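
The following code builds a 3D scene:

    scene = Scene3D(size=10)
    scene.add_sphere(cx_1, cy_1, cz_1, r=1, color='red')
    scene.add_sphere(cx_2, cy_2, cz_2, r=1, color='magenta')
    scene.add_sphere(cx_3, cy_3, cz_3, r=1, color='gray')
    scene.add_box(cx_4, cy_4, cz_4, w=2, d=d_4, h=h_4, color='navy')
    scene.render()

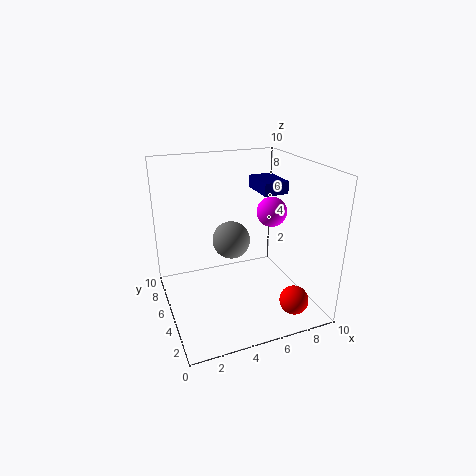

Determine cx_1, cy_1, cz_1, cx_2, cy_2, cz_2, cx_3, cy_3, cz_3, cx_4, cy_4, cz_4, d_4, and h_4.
cx_1 = 8; cy_1 = 2; cz_1 = 1; cx_2 = 7; cy_2 = 4; cz_2 = 7; cx_3 = 3; cy_3 = 1; cz_3 = 7; cx_4 = 8; cy_4 = 7; cz_4 = 7; d_4 = 3; h_4 = 1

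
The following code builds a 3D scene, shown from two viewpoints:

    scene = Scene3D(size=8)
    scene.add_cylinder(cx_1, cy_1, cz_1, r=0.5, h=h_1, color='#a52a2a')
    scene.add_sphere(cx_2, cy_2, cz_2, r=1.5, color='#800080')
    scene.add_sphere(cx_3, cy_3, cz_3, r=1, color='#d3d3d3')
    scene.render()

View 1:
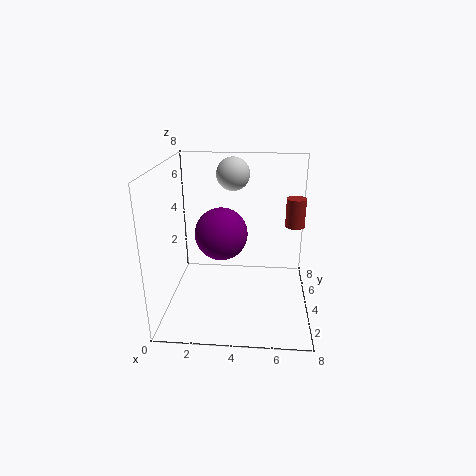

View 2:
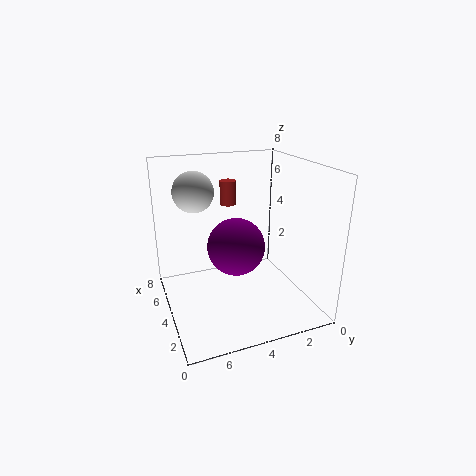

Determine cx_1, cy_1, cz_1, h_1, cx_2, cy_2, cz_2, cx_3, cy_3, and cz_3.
cx_1 = 7
cy_1 = 3.5
cz_1 = 5
h_1 = 1.5
cx_2 = 3
cy_2 = 4.5
cz_2 = 4
cx_3 = 3.5
cy_3 = 6.5
cz_3 = 7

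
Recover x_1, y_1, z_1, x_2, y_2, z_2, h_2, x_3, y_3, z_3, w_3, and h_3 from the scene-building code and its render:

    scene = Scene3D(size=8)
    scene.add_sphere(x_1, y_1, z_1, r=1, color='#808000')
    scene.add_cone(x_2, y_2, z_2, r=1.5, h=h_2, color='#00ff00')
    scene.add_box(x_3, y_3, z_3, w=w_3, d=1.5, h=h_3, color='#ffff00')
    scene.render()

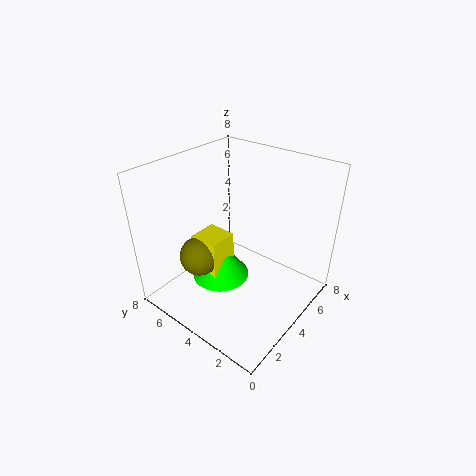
x_1 = 1.5, y_1 = 4.5, z_1 = 4, x_2 = 2.5, y_2 = 4, z_2 = 2.5, h_2 = 2, x_3 = 1.5, y_3 = 3.5, z_3 = 2.5, w_3 = 1.5, h_3 = 2.5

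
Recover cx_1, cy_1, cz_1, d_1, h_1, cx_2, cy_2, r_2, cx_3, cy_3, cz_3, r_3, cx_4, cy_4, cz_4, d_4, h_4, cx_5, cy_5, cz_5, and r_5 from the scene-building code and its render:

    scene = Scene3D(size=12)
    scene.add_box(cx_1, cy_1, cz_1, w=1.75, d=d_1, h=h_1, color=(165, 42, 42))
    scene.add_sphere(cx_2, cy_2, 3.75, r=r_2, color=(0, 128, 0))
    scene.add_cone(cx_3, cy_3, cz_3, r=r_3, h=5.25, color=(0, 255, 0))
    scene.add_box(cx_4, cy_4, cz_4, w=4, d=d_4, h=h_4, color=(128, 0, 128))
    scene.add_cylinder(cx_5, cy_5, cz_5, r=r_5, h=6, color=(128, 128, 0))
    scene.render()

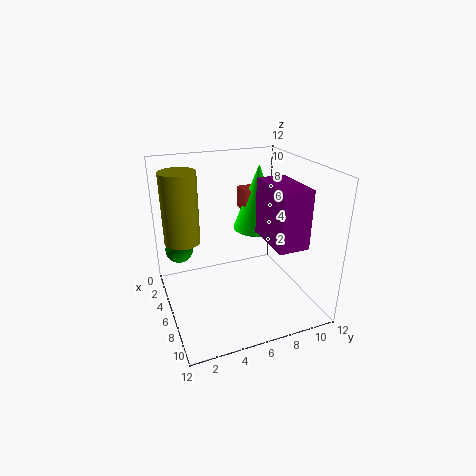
cx_1 = 4.5
cy_1 = 6.5
cz_1 = 8.25
d_1 = 1.75
h_1 = 1.75
cx_2 = 2
cy_2 = 1.75
r_2 = 1.25
cx_3 = 6
cy_3 = 7.75
cz_3 = 6.75
r_3 = 2
cx_4 = 7.75
cy_4 = 6.75
cz_4 = 7.25
d_4 = 2.25
h_4 = 4.25
cx_5 = 4
cy_5 = 1.75
cz_5 = 5.5
r_5 = 1.5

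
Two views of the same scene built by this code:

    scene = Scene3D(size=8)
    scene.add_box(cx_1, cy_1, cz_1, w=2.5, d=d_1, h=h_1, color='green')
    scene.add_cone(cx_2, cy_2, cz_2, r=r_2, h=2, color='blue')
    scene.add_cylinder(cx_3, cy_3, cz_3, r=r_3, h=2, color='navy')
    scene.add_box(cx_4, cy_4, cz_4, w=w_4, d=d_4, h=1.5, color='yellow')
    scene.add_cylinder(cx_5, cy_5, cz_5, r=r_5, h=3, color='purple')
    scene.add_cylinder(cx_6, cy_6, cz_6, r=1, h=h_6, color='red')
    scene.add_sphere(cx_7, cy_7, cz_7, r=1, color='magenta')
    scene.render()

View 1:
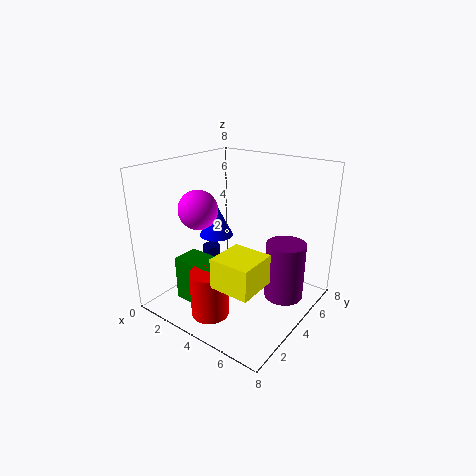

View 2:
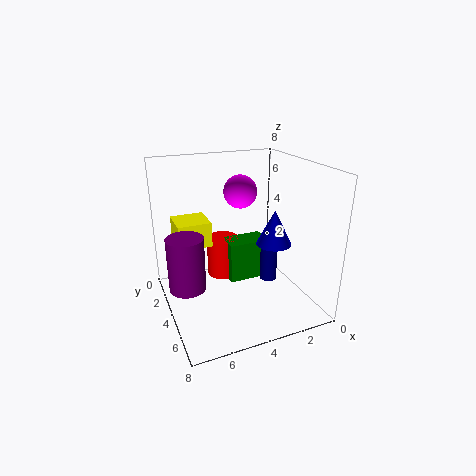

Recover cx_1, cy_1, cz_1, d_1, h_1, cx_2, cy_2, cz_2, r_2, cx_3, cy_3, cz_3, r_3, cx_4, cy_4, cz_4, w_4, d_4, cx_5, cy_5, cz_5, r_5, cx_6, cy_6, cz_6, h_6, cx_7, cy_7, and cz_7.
cx_1 = 1.5
cy_1 = 1.5
cz_1 = 0.5
d_1 = 1.5
h_1 = 2.5
cx_2 = 2
cy_2 = 4.5
cz_2 = 3.5
r_2 = 1
cx_3 = 2
cy_3 = 4
cz_3 = 1
r_3 = 0.5
cx_4 = 5
cy_4 = 0.5
cz_4 = 3
w_4 = 2
d_4 = 2
cx_5 = 7
cy_5 = 4
cz_5 = 1.5
r_5 = 1
cx_6 = 4
cy_6 = 1.5
cz_6 = 0.5
h_6 = 2.5
cx_7 = 3
cy_7 = 2
cz_7 = 6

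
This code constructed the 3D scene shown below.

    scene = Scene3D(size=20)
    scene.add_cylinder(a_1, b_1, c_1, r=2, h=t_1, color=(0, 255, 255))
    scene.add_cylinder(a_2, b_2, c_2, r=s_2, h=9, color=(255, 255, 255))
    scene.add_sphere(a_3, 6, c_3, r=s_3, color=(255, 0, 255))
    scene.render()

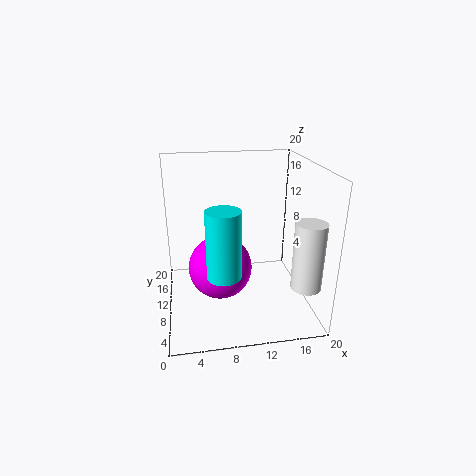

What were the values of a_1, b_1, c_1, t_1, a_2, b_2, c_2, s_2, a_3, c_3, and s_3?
a_1 = 7, b_1 = 2, c_1 = 9, t_1 = 8, a_2 = 18, b_2 = 4, c_2 = 5, s_2 = 2, a_3 = 7, c_3 = 8, s_3 = 4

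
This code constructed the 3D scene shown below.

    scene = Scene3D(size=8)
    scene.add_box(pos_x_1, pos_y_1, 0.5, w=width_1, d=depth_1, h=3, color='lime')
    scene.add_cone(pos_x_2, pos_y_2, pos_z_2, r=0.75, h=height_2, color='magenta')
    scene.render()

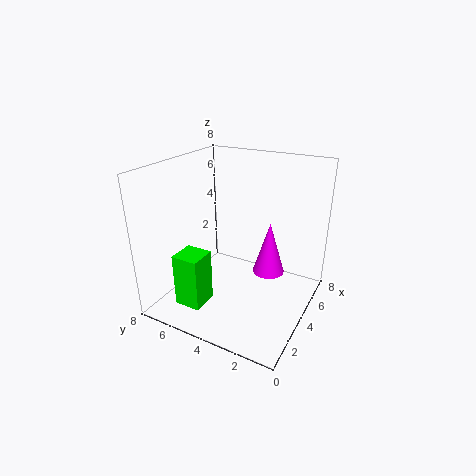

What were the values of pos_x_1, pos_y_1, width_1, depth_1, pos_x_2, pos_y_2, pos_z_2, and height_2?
pos_x_1 = 1.25, pos_y_1 = 5, width_1 = 1.5, depth_1 = 1.5, pos_x_2 = 2.5, pos_y_2 = 1.5, pos_z_2 = 3.5, height_2 = 2.5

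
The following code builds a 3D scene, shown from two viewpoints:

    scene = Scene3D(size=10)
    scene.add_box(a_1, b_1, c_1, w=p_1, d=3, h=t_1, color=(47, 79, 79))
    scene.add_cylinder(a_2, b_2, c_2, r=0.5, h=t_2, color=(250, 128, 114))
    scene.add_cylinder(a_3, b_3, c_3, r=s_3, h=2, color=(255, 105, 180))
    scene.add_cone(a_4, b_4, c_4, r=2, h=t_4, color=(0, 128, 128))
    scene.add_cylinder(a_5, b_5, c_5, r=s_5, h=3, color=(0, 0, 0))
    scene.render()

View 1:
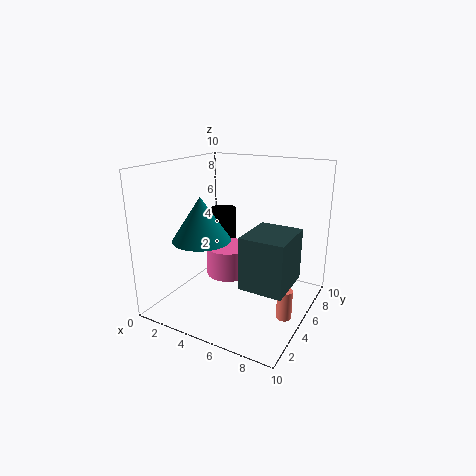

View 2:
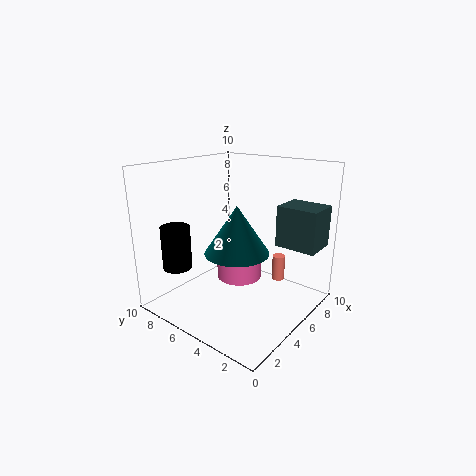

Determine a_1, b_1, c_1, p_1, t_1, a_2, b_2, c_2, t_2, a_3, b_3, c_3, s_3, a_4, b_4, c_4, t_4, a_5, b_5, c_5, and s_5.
a_1 = 7.5; b_1 = 0.5; c_1 = 4; p_1 = 2.5; t_1 = 3; a_2 = 9; b_2 = 4; c_2 = 0.5; t_2 = 2; a_3 = 4.5; b_3 = 4.5; c_3 = 2.5; s_3 = 1.5; a_4 = 3; b_4 = 3.5; c_4 = 5; t_4 = 3; a_5 = 2; b_5 = 8; c_5 = 3; s_5 = 1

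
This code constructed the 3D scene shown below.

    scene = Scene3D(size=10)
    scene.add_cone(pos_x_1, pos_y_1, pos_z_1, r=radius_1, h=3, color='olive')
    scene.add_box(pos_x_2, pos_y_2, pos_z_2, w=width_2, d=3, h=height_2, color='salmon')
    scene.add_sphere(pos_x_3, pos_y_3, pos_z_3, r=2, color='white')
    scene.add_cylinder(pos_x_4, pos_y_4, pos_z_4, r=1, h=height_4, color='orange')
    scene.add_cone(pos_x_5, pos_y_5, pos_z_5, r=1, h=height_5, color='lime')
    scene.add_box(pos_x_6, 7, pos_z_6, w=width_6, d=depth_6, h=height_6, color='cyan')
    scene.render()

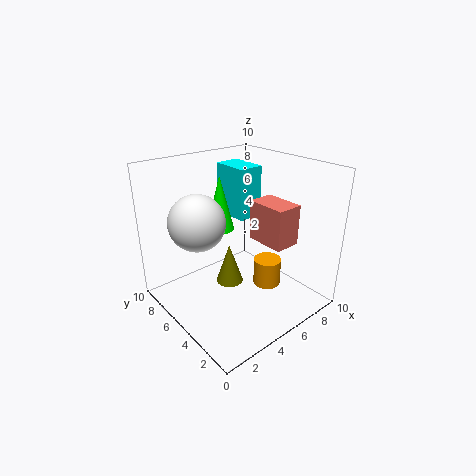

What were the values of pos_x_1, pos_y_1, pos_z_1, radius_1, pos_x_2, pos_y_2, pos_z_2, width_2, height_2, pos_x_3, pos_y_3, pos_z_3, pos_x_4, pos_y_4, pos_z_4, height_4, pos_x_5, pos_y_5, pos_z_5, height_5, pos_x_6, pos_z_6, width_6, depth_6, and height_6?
pos_x_1 = 5
pos_y_1 = 6
pos_z_1 = 1
radius_1 = 1
pos_x_2 = 7
pos_y_2 = 3
pos_z_2 = 4
width_2 = 2
height_2 = 3
pos_x_3 = 3
pos_y_3 = 7
pos_z_3 = 6
pos_x_4 = 7
pos_y_4 = 4
pos_z_4 = 1
height_4 = 2
pos_x_5 = 5
pos_y_5 = 7
pos_z_5 = 5
height_5 = 4
pos_x_6 = 7
pos_z_6 = 5
width_6 = 2
depth_6 = 3
height_6 = 4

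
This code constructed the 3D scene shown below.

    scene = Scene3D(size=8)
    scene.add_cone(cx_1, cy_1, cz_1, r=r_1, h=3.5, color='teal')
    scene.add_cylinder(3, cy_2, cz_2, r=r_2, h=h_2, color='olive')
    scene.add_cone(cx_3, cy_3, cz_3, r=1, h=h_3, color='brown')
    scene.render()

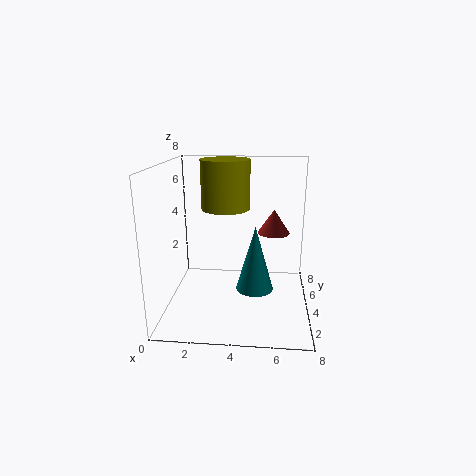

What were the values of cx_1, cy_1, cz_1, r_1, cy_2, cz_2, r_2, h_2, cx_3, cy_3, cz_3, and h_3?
cx_1 = 5
cy_1 = 3
cz_1 = 1.5
r_1 = 1
cy_2 = 6.5
cz_2 = 5
r_2 = 1.5
h_2 = 3
cx_3 = 6
cy_3 = 6.5
cz_3 = 3.5
h_3 = 1.5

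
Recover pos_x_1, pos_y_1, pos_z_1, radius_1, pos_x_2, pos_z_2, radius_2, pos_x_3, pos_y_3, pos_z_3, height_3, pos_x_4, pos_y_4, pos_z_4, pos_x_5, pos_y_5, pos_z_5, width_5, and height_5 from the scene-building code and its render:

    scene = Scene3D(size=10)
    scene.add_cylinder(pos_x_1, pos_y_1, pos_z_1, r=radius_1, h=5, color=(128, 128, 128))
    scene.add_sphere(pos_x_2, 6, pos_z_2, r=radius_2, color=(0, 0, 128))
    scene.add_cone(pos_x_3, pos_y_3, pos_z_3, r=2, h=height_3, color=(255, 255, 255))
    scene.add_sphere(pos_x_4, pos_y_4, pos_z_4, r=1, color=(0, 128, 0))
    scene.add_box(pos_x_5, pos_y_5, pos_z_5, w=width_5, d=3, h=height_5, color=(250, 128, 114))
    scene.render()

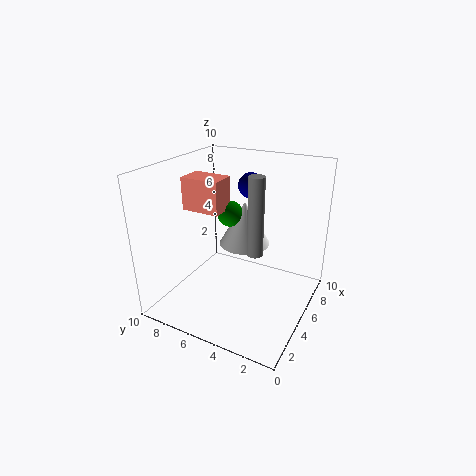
pos_x_1 = 3.5, pos_y_1 = 3, pos_z_1 = 5, radius_1 = 0.5, pos_x_2 = 9, pos_z_2 = 7.5, radius_2 = 1, pos_x_3 = 8, pos_y_3 = 6, pos_z_3 = 3, height_3 = 3.5, pos_x_4 = 7.5, pos_y_4 = 7, pos_z_4 = 5.5, pos_x_5 = 5.5, pos_y_5 = 7, pos_z_5 = 6, width_5 = 2, height_5 = 2.5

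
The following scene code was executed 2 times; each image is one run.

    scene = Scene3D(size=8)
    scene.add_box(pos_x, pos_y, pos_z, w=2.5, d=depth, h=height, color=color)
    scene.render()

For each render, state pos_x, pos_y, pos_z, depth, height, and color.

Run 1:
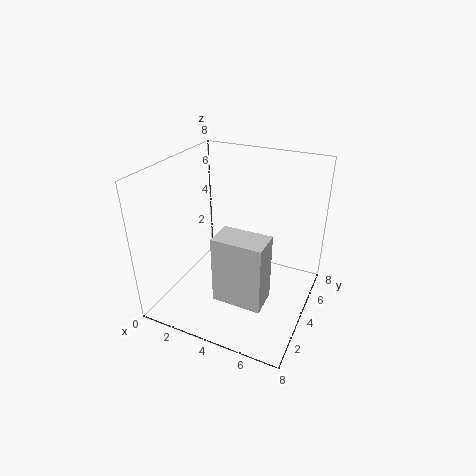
pos_x = 4; pos_y = 1; pos_z = 2; depth = 1.5; height = 3.5; color = 'lightgray'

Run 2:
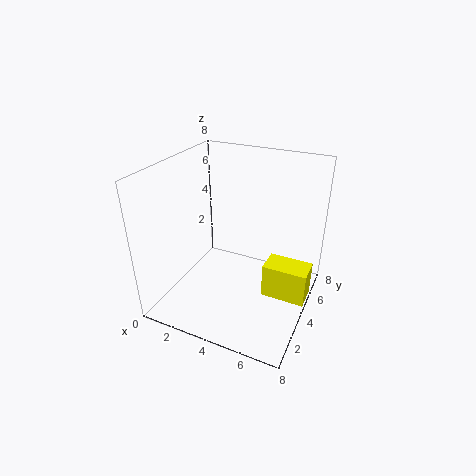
pos_x = 5.5; pos_y = 4; pos_z = 0.5; depth = 1.5; height = 2; color = 'yellow'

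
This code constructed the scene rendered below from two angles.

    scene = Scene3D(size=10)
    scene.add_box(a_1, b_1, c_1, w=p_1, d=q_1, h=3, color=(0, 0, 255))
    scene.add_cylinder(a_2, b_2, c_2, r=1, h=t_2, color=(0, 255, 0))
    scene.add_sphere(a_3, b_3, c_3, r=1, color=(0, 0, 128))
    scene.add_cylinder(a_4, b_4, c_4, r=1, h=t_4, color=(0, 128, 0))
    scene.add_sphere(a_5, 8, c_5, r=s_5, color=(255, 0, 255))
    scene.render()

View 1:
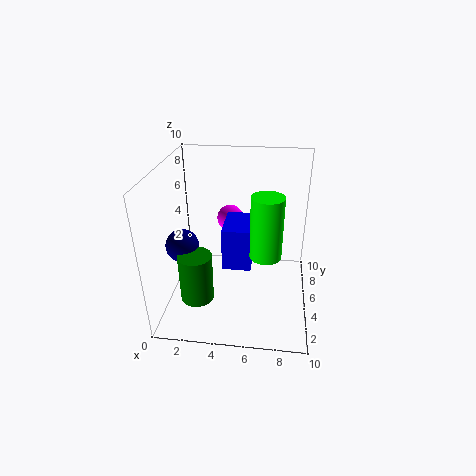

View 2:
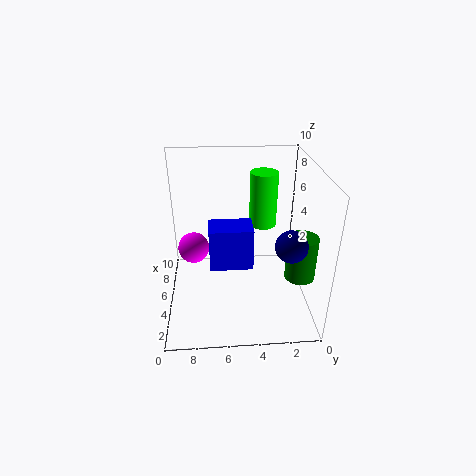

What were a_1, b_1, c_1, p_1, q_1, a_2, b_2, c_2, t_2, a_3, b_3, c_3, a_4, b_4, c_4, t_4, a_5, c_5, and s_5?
a_1 = 4; b_1 = 4; c_1 = 3; p_1 = 2; q_1 = 3; a_2 = 7; b_2 = 3; c_2 = 5; t_2 = 4; a_3 = 2; b_3 = 2; c_3 = 6; a_4 = 3; b_4 = 1; c_4 = 3; t_4 = 3; a_5 = 4; c_5 = 5; s_5 = 1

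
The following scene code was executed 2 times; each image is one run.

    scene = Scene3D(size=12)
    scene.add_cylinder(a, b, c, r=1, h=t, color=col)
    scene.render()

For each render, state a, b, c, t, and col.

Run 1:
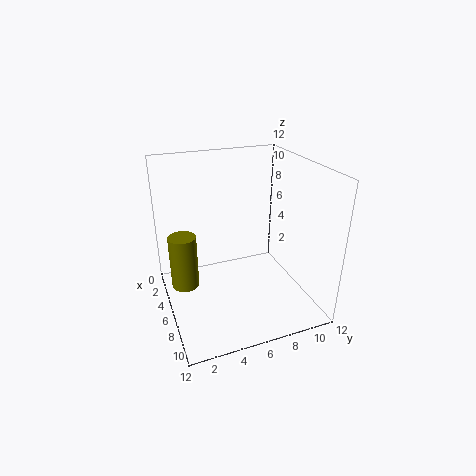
a = 8
b = 1
c = 4
t = 4
col = 'olive'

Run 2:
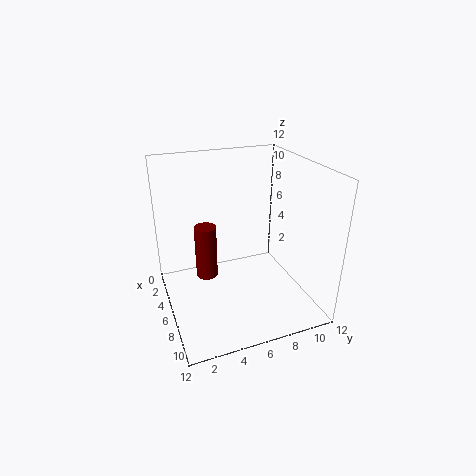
a = 3
b = 4
c = 1
t = 5
col = 'maroon'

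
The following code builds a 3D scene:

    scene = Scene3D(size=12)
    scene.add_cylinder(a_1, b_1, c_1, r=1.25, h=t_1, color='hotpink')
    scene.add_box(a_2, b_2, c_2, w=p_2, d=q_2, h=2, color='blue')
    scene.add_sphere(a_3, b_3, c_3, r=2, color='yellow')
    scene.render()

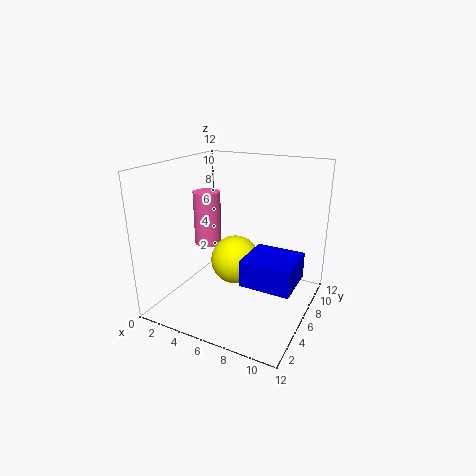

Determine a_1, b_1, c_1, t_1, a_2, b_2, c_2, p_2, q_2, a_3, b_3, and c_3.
a_1 = 1.75; b_1 = 8; c_1 = 4; t_1 = 5; a_2 = 8; b_2 = 2.25; c_2 = 4; p_2 = 3.75; q_2 = 3.5; a_3 = 6; b_3 = 5.5; c_3 = 4.25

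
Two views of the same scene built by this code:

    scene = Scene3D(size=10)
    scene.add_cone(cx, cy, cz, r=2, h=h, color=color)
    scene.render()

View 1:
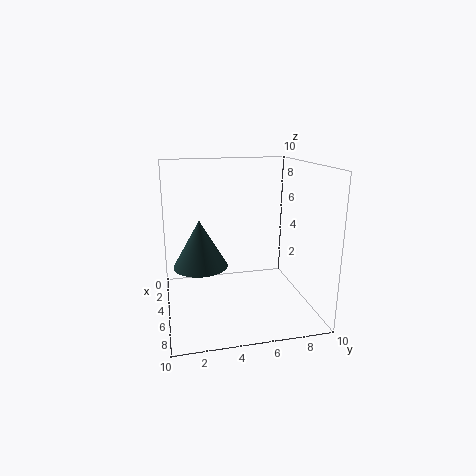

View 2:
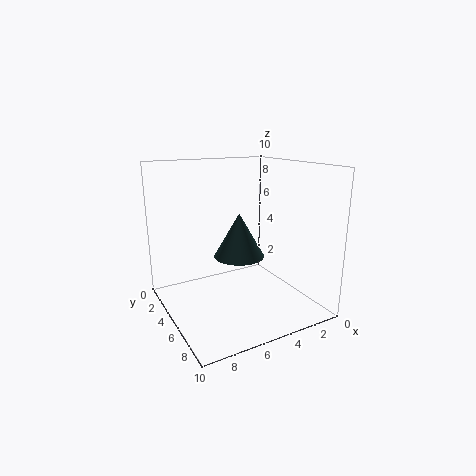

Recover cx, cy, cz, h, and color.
cx = 3.5
cy = 2.5
cz = 2.5
h = 3.5
color = 'darkslategray'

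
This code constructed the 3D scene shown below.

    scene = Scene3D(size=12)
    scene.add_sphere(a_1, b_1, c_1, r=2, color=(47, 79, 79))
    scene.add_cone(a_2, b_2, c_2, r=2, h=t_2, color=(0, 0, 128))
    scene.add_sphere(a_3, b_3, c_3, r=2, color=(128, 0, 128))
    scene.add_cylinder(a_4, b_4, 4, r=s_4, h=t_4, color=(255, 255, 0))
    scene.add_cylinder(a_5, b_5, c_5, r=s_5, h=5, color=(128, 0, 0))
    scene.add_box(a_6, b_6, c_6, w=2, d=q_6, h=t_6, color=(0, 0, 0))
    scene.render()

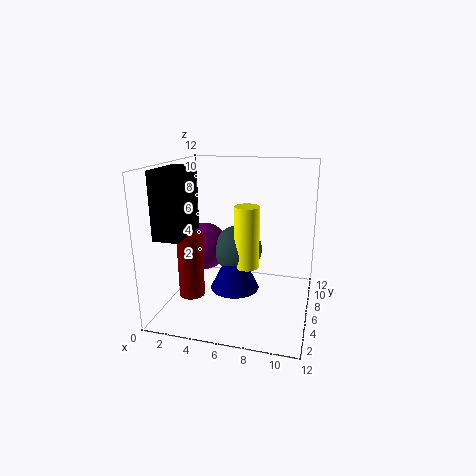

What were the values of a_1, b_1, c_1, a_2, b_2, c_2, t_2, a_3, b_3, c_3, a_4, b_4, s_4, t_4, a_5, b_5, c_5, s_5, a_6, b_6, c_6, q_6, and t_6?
a_1 = 6
b_1 = 6
c_1 = 5
a_2 = 6
b_2 = 5
c_2 = 2
t_2 = 4
a_3 = 3
b_3 = 6
c_3 = 5
a_4 = 7
b_4 = 5
s_4 = 1
t_4 = 5
a_5 = 3
b_5 = 3
c_5 = 2
s_5 = 1
a_6 = 1
b_6 = 1
c_6 = 7
q_6 = 4
t_6 = 5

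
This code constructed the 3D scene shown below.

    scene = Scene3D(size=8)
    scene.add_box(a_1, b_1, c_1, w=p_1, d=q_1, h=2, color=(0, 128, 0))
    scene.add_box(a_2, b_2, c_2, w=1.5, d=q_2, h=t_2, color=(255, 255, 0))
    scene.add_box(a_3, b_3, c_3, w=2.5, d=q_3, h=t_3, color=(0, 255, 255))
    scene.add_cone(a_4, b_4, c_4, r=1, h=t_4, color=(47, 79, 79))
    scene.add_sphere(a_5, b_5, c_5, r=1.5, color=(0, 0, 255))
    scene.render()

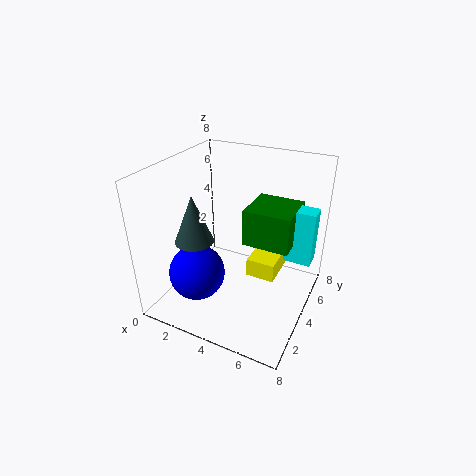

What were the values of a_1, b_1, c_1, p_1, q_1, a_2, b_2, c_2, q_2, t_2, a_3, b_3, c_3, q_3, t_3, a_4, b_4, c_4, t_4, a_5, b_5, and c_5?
a_1 = 4.5
b_1 = 3.5
c_1 = 4
p_1 = 2.5
q_1 = 2.5
a_2 = 5
b_2 = 3
c_2 = 2.5
q_2 = 2
t_2 = 1
a_3 = 5.5
b_3 = 4.5
c_3 = 3
q_3 = 1
t_3 = 3
a_4 = 2.5
b_4 = 2
c_4 = 4.5
t_4 = 2.5
a_5 = 2.5
b_5 = 2
c_5 = 2.5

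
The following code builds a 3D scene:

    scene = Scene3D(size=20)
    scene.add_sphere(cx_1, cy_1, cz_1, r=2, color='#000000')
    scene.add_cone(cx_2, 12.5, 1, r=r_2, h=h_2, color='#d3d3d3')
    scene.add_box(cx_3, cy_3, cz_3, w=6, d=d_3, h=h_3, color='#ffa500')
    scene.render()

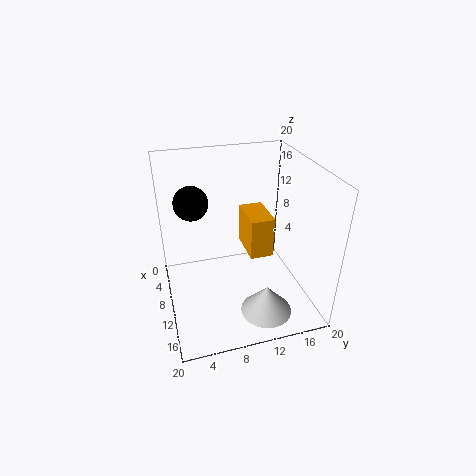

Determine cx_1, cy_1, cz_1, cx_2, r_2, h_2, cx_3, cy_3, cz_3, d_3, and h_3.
cx_1 = 13, cy_1 = 3.5, cz_1 = 17.5, cx_2 = 15.5, r_2 = 3.5, h_2 = 4, cx_3 = 4, cy_3 = 12, cz_3 = 6, d_3 = 3.5, h_3 = 6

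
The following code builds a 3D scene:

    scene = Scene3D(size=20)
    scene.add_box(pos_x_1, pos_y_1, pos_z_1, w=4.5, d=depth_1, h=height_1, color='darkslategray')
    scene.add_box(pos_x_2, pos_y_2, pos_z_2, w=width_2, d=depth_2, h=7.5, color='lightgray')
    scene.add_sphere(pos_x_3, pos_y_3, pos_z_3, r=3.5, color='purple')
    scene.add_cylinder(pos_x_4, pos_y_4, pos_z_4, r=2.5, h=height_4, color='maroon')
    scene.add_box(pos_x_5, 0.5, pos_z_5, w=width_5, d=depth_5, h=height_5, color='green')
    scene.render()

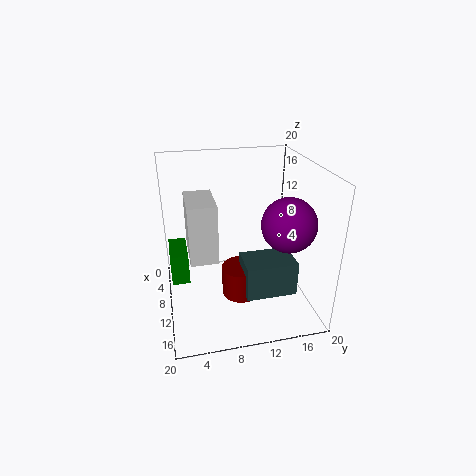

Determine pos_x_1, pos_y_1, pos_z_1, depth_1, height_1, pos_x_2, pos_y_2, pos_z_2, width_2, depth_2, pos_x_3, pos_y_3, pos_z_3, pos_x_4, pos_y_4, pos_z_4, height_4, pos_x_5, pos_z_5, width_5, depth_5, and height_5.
pos_x_1 = 13, pos_y_1 = 9.5, pos_z_1 = 5, depth_1 = 6.5, height_1 = 4.5, pos_x_2 = 9, pos_y_2 = 3, pos_z_2 = 9.5, width_2 = 6, depth_2 = 3.5, pos_x_3 = 14.5, pos_y_3 = 15.5, pos_z_3 = 13.5, pos_x_4 = 14, pos_y_4 = 9.5, pos_z_4 = 4, height_4 = 4, pos_x_5 = 4.5, pos_z_5 = 3.5, width_5 = 5.5, depth_5 = 2.5, height_5 = 4.5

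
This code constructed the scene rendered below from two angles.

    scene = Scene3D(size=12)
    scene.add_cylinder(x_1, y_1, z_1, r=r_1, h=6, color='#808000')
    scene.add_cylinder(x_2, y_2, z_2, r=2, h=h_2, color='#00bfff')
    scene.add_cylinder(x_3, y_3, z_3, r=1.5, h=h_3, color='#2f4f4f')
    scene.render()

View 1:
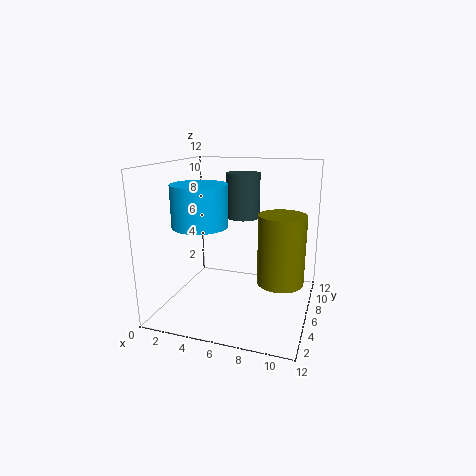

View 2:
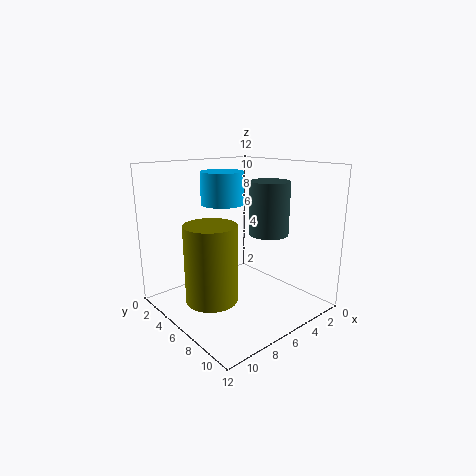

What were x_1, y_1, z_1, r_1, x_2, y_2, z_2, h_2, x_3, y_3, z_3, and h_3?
x_1 = 9.5; y_1 = 7; z_1 = 2; r_1 = 2; x_2 = 4.5; y_2 = 2; z_2 = 8; h_2 = 3; x_3 = 5.5; y_3 = 9; z_3 = 7; h_3 = 4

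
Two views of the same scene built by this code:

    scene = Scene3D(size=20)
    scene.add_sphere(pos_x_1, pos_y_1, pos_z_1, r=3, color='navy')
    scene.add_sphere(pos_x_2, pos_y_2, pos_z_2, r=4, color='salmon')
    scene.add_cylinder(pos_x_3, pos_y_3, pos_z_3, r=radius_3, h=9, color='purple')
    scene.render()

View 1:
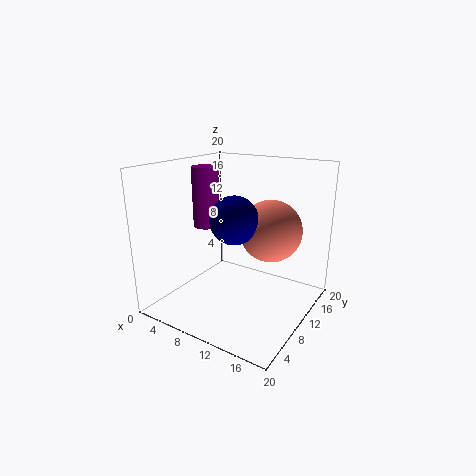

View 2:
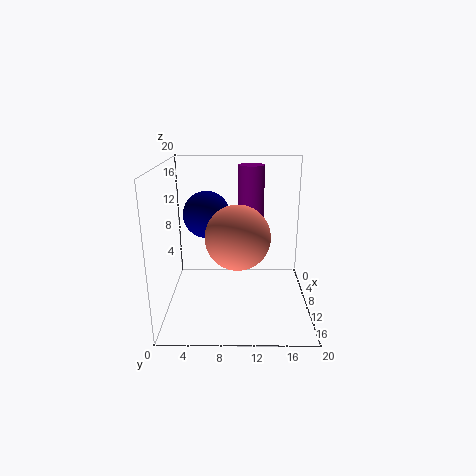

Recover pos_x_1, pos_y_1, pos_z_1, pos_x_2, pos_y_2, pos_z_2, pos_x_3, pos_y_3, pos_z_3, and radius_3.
pos_x_1 = 12
pos_y_1 = 6
pos_z_1 = 14
pos_x_2 = 15
pos_y_2 = 10
pos_z_2 = 12
pos_x_3 = 3
pos_y_3 = 12
pos_z_3 = 10
radius_3 = 2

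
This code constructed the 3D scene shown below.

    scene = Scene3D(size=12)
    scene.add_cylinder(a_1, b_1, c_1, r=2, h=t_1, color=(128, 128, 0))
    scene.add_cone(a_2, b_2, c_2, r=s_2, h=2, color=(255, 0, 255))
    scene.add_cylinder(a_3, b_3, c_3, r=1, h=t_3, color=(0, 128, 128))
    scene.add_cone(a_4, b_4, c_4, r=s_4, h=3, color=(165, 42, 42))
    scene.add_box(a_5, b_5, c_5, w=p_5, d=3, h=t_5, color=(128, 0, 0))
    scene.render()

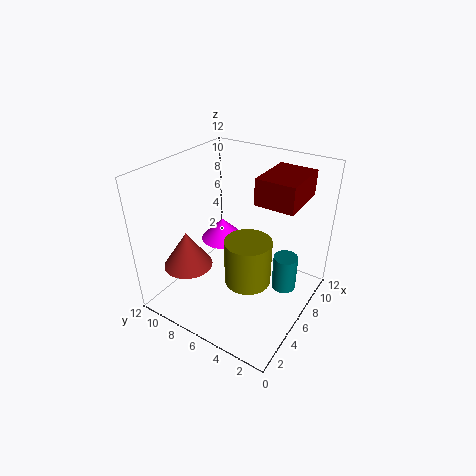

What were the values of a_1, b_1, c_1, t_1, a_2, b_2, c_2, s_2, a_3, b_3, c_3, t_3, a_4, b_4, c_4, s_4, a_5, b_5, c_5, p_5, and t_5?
a_1 = 6
b_1 = 5
c_1 = 2
t_1 = 4
a_2 = 8
b_2 = 9
c_2 = 4
s_2 = 2
a_3 = 7
b_3 = 2
c_3 = 2
t_3 = 3
a_4 = 3
b_4 = 9
c_4 = 4
s_4 = 2
a_5 = 5
b_5 = 1
c_5 = 10
p_5 = 4
t_5 = 2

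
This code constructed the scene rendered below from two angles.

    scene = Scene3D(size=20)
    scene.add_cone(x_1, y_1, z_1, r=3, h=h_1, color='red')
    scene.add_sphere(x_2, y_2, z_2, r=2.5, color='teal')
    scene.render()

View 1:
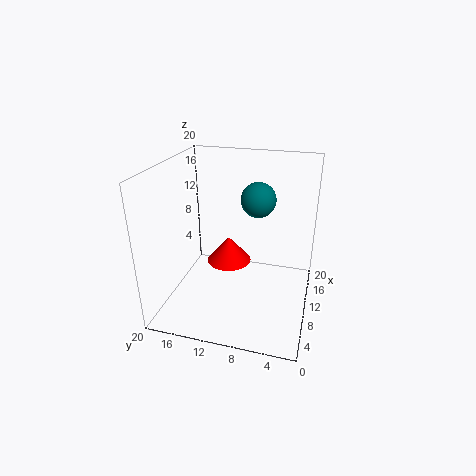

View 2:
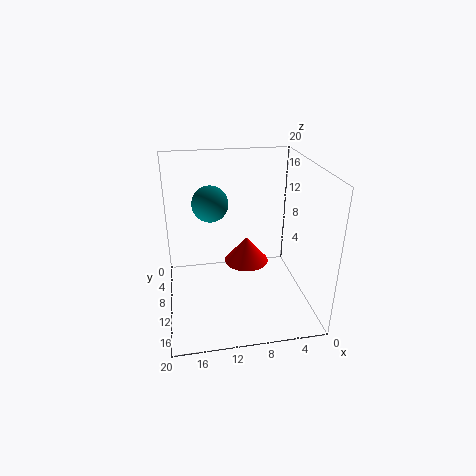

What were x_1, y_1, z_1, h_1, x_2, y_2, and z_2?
x_1 = 9; y_1 = 11; z_1 = 7; h_1 = 3.5; x_2 = 13.5; y_2 = 8; z_2 = 14.5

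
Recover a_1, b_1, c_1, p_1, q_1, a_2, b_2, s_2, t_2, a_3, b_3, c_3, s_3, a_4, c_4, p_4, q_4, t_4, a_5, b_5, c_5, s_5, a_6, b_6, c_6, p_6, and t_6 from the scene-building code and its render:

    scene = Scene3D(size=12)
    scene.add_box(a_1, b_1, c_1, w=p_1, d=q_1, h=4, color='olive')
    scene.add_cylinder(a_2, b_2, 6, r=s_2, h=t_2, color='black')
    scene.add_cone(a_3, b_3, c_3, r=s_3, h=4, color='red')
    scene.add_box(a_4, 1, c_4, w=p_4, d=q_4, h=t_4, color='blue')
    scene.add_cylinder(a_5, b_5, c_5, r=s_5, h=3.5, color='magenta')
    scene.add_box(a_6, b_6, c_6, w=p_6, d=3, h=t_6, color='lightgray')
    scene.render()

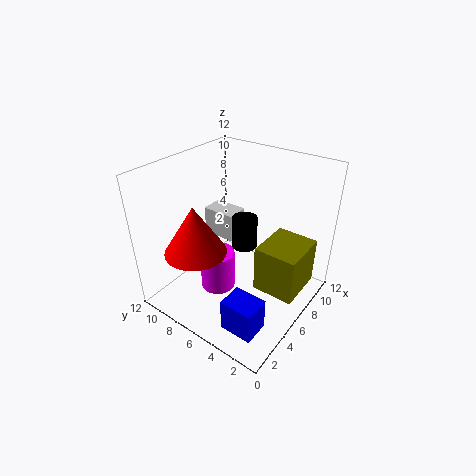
a_1 = 5.5
b_1 = 0.5
c_1 = 2
p_1 = 4
q_1 = 3.5
a_2 = 5.5
b_2 = 5
s_2 = 1
t_2 = 2.5
a_3 = 3
b_3 = 8
c_3 = 5.5
s_3 = 2.5
a_4 = 0.5
c_4 = 2
p_4 = 2
q_4 = 2.5
t_4 = 2.5
a_5 = 5
b_5 = 7.5
c_5 = 1
s_5 = 1.5
a_6 = 7
b_6 = 7.5
c_6 = 4.5
p_6 = 2
t_6 = 2.5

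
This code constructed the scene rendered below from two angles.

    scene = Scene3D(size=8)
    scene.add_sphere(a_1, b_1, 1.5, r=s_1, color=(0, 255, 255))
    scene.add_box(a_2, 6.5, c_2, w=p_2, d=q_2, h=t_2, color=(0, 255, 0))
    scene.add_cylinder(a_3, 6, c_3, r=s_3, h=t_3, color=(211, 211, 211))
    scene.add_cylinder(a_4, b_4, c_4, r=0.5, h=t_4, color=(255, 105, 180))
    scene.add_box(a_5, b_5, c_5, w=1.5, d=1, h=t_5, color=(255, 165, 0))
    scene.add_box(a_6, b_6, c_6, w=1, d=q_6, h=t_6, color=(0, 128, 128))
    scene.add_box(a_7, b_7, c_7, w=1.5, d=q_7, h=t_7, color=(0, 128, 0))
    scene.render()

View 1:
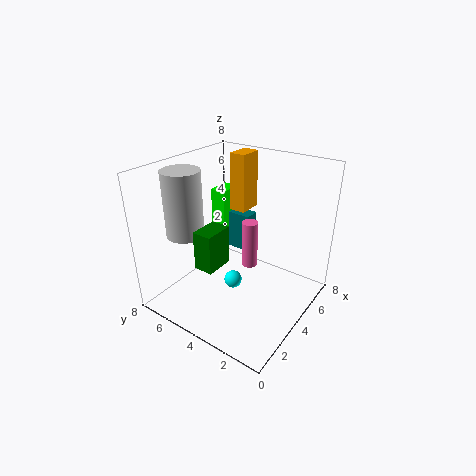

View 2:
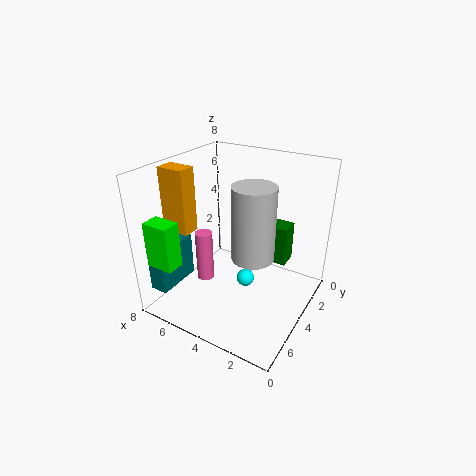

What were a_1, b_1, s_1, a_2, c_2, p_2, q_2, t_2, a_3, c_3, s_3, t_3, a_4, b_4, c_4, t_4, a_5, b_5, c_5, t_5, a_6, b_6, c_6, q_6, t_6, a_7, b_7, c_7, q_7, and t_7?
a_1 = 3.5
b_1 = 4
s_1 = 0.5
a_2 = 6
c_2 = 3
p_2 = 1.5
q_2 = 1
t_2 = 2.5
a_3 = 2
c_3 = 4.5
s_3 = 1
t_3 = 3.5
a_4 = 6
b_4 = 4.5
c_4 = 1
t_4 = 3
a_5 = 6
b_5 = 5
c_5 = 4.5
t_5 = 3.5
a_6 = 6.5
b_6 = 5
c_6 = 1.5
q_6 = 2.5
t_6 = 2.5
a_7 = 1
b_7 = 3.5
c_7 = 3.5
q_7 = 1
t_7 = 2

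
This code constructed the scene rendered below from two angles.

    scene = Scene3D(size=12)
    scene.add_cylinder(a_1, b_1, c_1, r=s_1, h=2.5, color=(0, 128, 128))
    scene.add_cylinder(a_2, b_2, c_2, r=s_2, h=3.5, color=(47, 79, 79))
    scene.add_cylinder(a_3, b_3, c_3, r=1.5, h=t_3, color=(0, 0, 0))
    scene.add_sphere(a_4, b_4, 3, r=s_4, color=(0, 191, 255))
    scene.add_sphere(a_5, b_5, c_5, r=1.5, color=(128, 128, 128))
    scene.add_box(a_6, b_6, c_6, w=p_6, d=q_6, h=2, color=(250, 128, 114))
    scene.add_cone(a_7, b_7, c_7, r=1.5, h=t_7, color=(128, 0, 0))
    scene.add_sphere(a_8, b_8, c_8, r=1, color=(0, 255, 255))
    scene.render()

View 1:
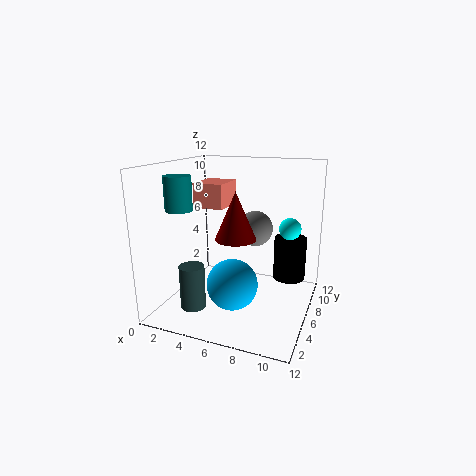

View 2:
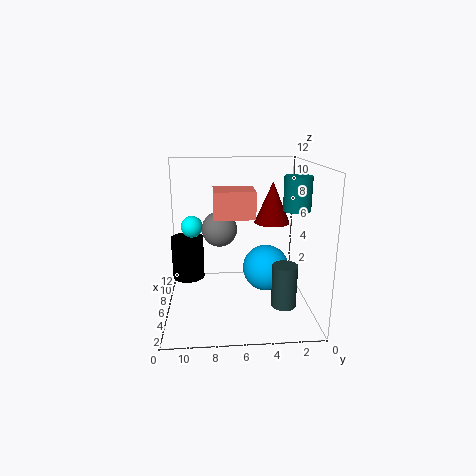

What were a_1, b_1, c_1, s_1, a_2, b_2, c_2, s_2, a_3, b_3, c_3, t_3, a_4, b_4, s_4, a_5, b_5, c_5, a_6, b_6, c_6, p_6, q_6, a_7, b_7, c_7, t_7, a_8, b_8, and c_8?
a_1 = 3; b_1 = 2; c_1 = 9; s_1 = 1; a_2 = 3.5; b_2 = 2.5; c_2 = 1; s_2 = 1; a_3 = 9.5; b_3 = 10.5; c_3 = 1; t_3 = 4; a_4 = 6.5; b_4 = 3.5; s_4 = 2; a_5 = 7; b_5 = 7.5; c_5 = 6.5; a_6 = 2.5; b_6 = 5; c_6 = 8.5; p_6 = 2.5; q_6 = 3; a_7 = 7; b_7 = 3; c_7 = 7; t_7 = 3.5; a_8 = 9.5; b_8 = 10; c_8 = 6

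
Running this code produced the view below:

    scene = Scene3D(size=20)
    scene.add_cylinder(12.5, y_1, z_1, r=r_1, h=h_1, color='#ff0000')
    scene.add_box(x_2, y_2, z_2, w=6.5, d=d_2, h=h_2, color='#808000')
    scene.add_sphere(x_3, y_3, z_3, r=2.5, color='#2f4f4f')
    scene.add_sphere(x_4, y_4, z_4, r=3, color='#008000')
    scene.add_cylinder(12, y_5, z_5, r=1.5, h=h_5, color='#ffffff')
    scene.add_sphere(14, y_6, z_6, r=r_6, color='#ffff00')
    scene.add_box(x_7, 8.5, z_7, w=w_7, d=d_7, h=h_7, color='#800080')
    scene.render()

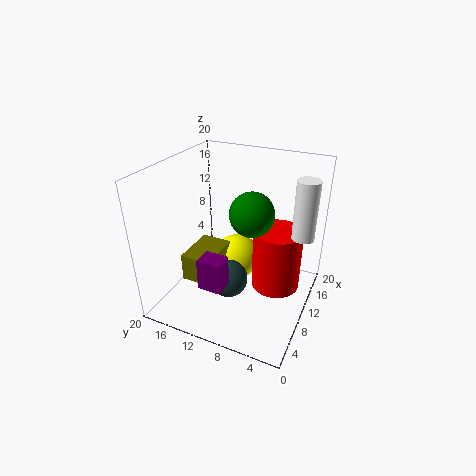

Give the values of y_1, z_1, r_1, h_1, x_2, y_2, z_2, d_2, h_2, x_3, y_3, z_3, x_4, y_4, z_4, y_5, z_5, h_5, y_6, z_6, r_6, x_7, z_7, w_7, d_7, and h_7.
y_1 = 5; z_1 = 2; r_1 = 3.5; h_1 = 9; x_2 = 6; y_2 = 12.5; z_2 = 3.5; d_2 = 4.5; h_2 = 4; x_3 = 6; y_3 = 9.5; z_3 = 6; x_4 = 10; y_4 = 8; z_4 = 14; y_5 = 1.5; z_5 = 11; h_5 = 8; y_6 = 12; z_6 = 4; r_6 = 3.5; x_7 = 1.5; z_7 = 7; w_7 = 2.5; d_7 = 3; h_7 = 4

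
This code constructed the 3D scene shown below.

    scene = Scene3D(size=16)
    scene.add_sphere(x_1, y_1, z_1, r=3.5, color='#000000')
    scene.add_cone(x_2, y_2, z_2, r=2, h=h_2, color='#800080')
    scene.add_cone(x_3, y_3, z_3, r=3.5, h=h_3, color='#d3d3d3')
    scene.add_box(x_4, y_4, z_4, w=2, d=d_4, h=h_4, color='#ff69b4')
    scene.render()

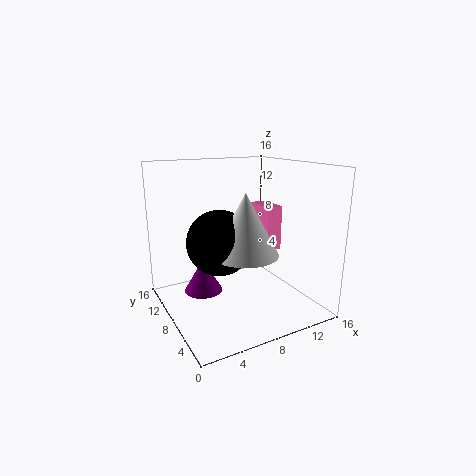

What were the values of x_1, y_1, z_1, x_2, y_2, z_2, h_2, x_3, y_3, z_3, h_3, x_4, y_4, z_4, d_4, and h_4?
x_1 = 5.5
y_1 = 7.5
z_1 = 8
x_2 = 3.5
y_2 = 7.5
z_2 = 3
h_2 = 3.5
x_3 = 7.5
y_3 = 5.5
z_3 = 7
h_3 = 6.5
x_4 = 13
y_4 = 9.5
z_4 = 5
d_4 = 4
h_4 = 5.5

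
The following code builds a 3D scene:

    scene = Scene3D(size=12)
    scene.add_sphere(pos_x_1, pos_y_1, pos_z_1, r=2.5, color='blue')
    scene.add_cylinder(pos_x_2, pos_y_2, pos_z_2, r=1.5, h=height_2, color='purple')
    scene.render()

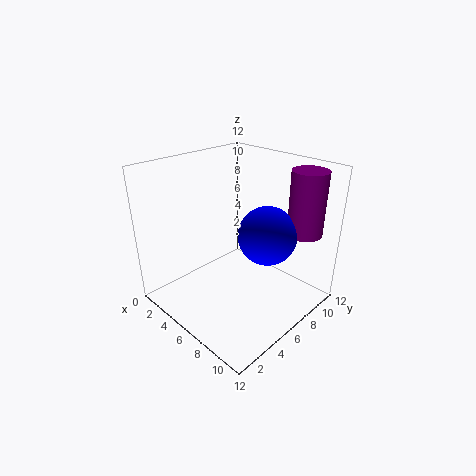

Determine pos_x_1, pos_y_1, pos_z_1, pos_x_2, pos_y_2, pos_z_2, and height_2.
pos_x_1 = 7.5, pos_y_1 = 8, pos_z_1 = 6, pos_x_2 = 9.5, pos_y_2 = 10.5, pos_z_2 = 6, height_2 = 5.5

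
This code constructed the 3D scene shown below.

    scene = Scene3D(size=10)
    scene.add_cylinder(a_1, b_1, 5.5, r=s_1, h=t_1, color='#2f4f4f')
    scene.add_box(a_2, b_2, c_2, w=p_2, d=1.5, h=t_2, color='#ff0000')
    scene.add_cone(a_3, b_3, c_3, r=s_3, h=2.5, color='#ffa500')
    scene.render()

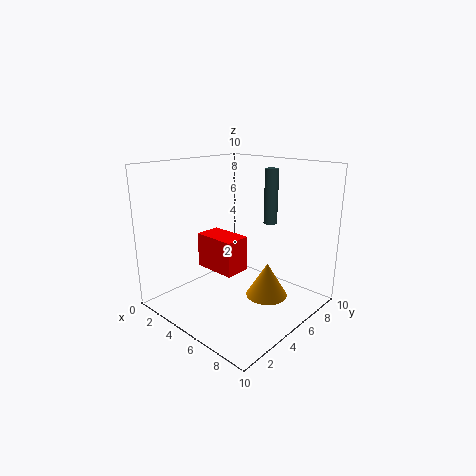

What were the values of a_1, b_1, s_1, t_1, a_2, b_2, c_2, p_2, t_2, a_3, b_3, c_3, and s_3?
a_1 = 5.5
b_1 = 8
s_1 = 0.5
t_1 = 4
a_2 = 5.5
b_2 = 1
c_2 = 4.5
p_2 = 2.5
t_2 = 2
a_3 = 6.5
b_3 = 6.5
c_3 = 0.5
s_3 = 1.5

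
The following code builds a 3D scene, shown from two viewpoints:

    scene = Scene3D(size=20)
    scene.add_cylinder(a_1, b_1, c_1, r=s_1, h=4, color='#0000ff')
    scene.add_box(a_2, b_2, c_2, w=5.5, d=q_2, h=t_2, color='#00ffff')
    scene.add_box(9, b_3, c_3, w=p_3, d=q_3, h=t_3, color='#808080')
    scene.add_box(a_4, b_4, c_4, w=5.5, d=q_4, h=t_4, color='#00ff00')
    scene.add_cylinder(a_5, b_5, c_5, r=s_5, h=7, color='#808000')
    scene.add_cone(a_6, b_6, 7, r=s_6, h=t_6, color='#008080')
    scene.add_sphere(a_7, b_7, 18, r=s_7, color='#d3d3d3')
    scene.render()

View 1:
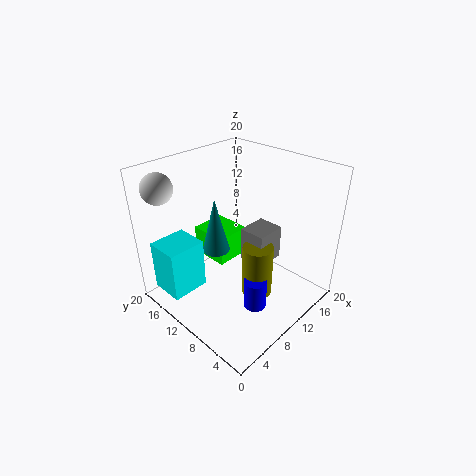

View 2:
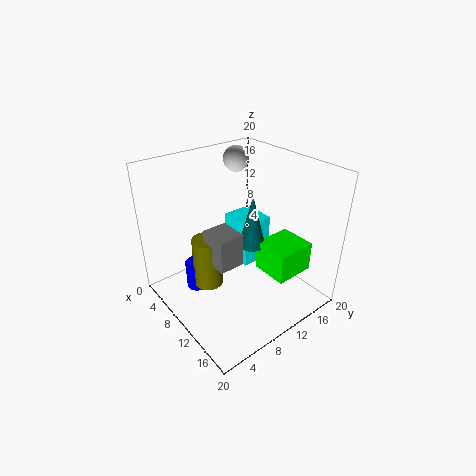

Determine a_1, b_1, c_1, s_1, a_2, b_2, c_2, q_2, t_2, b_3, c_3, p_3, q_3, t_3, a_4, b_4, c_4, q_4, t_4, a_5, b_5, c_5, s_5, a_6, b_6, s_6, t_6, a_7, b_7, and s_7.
a_1 = 7.5, b_1 = 4.5, c_1 = 3, s_1 = 1.5, a_2 = 1.5, b_2 = 14, c_2 = 1.5, q_2 = 5, t_2 = 7.5, b_3 = 5, c_3 = 8, p_3 = 4, q_3 = 3.5, t_3 = 4.5, a_4 = 10, b_4 = 13.5, c_4 = 3.5, q_4 = 6, t_4 = 4.5, a_5 = 9, b_5 = 5.5, c_5 = 4, s_5 = 2, a_6 = 9, b_6 = 13.5, s_6 = 2, t_6 = 8, a_7 = 2, b_7 = 16, s_7 = 2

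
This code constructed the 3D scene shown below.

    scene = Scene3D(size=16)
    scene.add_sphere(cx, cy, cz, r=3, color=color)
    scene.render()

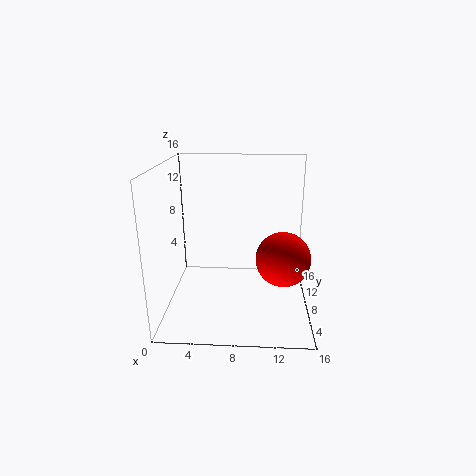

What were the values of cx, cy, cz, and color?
cx = 13; cy = 7; cz = 6; color = 'red'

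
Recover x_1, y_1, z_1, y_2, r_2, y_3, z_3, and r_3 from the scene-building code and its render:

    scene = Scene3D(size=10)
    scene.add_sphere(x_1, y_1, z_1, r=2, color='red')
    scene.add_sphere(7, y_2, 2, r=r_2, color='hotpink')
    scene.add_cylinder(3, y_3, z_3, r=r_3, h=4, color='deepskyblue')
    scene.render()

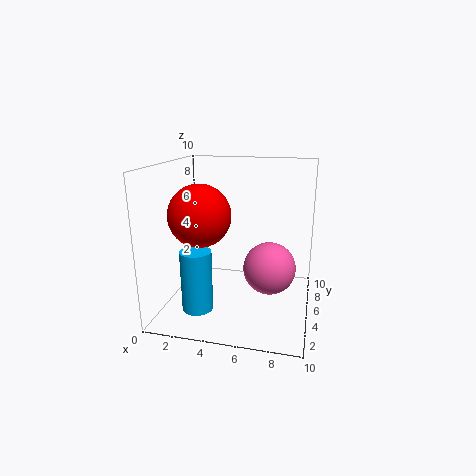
x_1 = 3
y_1 = 3
z_1 = 7
y_2 = 7
r_2 = 2
y_3 = 2
z_3 = 1
r_3 = 1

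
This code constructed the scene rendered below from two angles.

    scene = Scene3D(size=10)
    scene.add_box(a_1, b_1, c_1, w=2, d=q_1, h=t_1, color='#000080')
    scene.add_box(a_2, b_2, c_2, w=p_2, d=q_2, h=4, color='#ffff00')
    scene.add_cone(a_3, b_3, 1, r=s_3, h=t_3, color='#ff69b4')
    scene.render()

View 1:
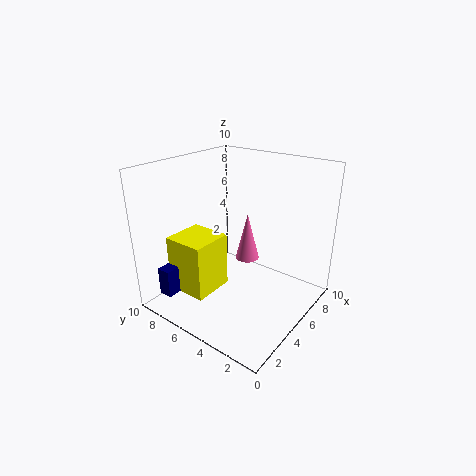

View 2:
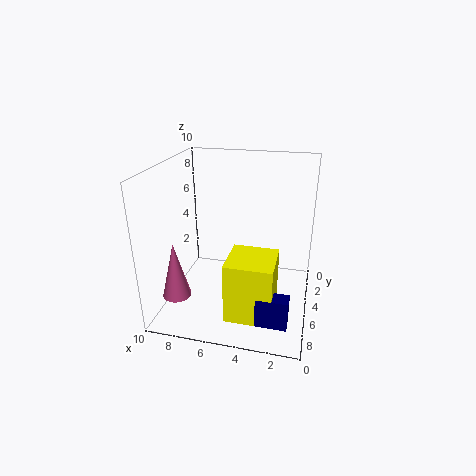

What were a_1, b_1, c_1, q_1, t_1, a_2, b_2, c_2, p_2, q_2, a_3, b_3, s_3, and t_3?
a_1 = 1, b_1 = 8, c_1 = 1, q_1 = 1, t_1 = 2, a_2 = 2, b_2 = 6, c_2 = 1, p_2 = 3, q_2 = 3, a_3 = 9, b_3 = 7, s_3 = 1, t_3 = 4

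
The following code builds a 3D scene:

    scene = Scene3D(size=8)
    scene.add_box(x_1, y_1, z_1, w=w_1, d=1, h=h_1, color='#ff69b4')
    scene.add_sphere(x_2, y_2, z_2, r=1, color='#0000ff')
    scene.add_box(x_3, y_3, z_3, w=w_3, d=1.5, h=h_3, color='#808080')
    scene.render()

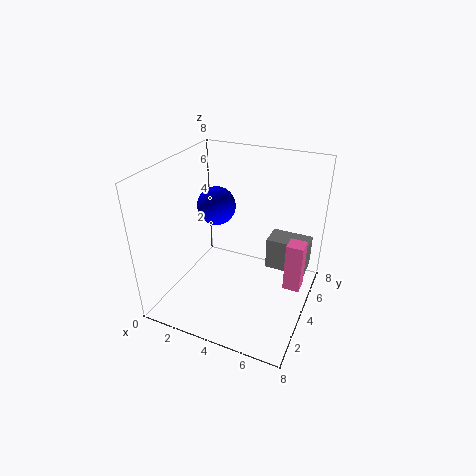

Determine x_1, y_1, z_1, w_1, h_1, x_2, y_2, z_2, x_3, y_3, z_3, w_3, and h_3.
x_1 = 6.5, y_1 = 5, z_1 = 0.5, w_1 = 1, h_1 = 3, x_2 = 3, y_2 = 3.5, z_2 = 6, x_3 = 5, y_3 = 6, z_3 = 1, w_3 = 2.5, h_3 = 2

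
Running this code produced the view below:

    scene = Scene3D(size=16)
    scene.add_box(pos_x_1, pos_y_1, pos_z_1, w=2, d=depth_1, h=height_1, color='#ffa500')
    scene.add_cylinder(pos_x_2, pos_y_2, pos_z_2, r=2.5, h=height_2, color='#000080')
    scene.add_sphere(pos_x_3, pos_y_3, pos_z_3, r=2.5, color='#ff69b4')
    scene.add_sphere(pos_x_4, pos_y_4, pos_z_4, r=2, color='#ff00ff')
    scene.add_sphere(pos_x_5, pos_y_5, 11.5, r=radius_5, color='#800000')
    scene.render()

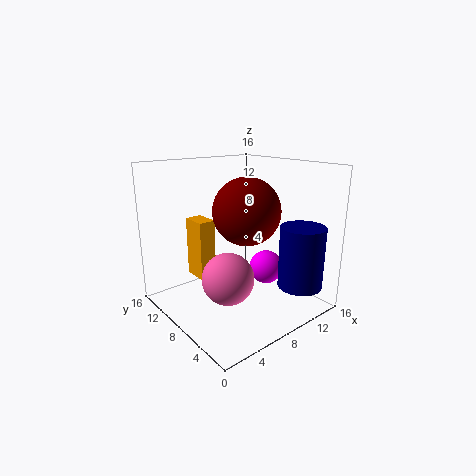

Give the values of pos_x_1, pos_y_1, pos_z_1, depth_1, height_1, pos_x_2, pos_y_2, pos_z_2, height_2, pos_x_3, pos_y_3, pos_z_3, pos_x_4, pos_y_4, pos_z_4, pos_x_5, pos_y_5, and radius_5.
pos_x_1 = 5
pos_y_1 = 11
pos_z_1 = 2.5
depth_1 = 3
height_1 = 7
pos_x_2 = 13
pos_y_2 = 3
pos_z_2 = 2.5
height_2 = 7
pos_x_3 = 3.5
pos_y_3 = 4
pos_z_3 = 6
pos_x_4 = 12
pos_y_4 = 7.5
pos_z_4 = 3.5
pos_x_5 = 7.5
pos_y_5 = 6
radius_5 = 3.5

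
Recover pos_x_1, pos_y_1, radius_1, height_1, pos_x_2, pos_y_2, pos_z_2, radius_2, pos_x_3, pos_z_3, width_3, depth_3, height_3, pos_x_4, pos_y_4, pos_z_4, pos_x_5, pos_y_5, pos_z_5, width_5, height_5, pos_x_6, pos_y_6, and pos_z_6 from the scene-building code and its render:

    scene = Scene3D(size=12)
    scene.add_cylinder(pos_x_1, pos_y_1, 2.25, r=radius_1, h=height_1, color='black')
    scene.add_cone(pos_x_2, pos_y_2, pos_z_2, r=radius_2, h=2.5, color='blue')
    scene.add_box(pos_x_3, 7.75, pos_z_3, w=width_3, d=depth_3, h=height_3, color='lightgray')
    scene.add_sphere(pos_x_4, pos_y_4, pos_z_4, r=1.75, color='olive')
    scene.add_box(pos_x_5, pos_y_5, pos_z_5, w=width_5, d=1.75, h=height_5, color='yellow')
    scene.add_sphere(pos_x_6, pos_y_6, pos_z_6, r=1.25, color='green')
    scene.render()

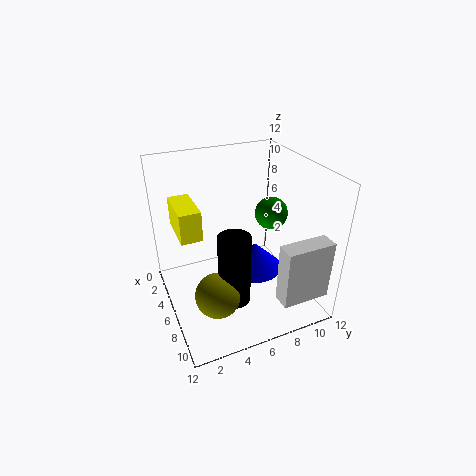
pos_x_1 = 8.75; pos_y_1 = 4.5; radius_1 = 1.25; height_1 = 5.75; pos_x_2 = 5.25; pos_y_2 = 8; pos_z_2 = 2; radius_2 = 2.5; pos_x_3 = 9.75; pos_z_3 = 2; width_3 = 1.5; depth_3 = 4; height_3 = 5; pos_x_4 = 9; pos_y_4 = 3; pos_z_4 = 3.25; pos_x_5 = 2.25; pos_y_5 = 1.25; pos_z_5 = 6.5; width_5 = 3.75; height_5 = 2.5; pos_x_6 = 7.75; pos_y_6 = 8; pos_z_6 = 8.75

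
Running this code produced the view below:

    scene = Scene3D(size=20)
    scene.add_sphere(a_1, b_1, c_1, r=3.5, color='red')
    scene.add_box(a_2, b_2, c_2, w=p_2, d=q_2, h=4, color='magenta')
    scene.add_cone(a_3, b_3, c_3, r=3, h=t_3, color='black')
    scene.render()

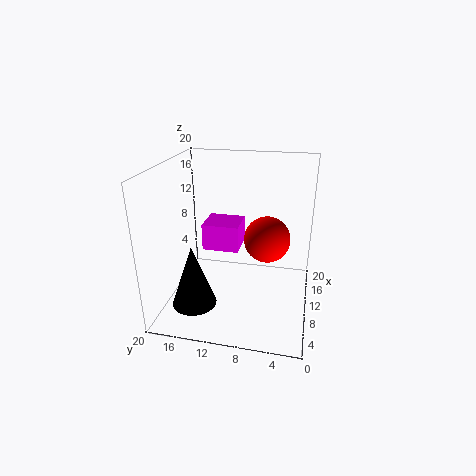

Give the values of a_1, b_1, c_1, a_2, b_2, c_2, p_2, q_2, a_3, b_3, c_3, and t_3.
a_1 = 14.5, b_1 = 6.5, c_1 = 8, a_2 = 12, b_2 = 10.5, c_2 = 6.5, p_2 = 5, q_2 = 5.5, a_3 = 5, b_3 = 15, c_3 = 2, t_3 = 8.5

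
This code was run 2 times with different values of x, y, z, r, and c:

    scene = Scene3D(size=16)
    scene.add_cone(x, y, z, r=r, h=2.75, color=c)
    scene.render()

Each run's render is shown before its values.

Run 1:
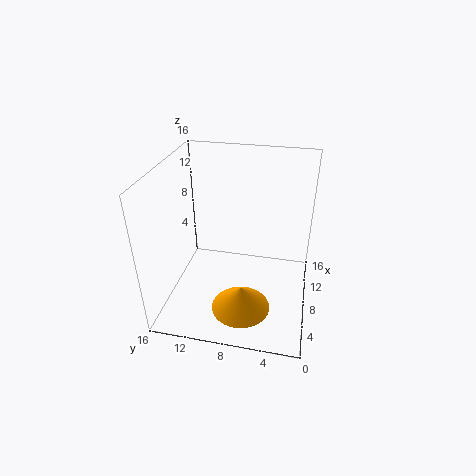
x = 4.75, y = 7, z = 1, r = 3.25, c = 'orange'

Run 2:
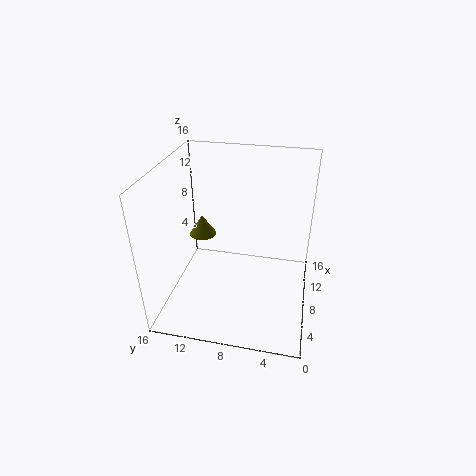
x = 13.5, y = 14, z = 4.5, r = 1.75, c = 'olive'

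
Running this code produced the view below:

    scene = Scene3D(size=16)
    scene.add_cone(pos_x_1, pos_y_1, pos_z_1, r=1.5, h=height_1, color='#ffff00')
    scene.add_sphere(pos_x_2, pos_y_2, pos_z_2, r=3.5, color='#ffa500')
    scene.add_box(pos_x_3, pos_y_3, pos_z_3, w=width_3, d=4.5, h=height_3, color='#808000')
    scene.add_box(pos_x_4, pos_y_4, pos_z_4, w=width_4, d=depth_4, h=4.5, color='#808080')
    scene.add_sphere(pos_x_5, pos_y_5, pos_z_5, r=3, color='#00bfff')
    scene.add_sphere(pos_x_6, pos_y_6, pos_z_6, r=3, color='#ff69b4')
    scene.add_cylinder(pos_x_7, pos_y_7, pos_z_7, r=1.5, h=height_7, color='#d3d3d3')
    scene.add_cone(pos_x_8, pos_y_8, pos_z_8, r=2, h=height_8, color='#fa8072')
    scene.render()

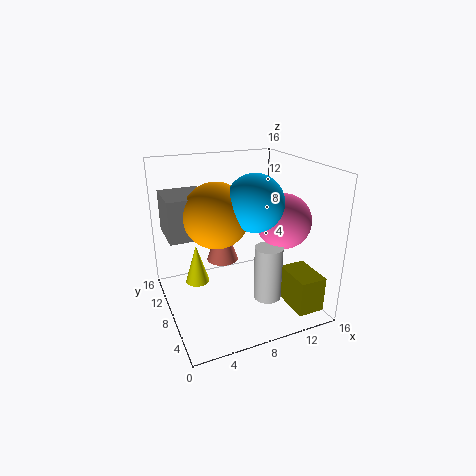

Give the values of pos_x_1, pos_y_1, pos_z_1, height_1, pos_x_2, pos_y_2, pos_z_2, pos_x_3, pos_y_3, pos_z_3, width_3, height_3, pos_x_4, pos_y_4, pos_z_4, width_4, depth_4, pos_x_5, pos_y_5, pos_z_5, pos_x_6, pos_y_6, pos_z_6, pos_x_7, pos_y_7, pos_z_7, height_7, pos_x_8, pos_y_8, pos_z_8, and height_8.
pos_x_1 = 4.5, pos_y_1 = 13, pos_z_1 = 0.5, height_1 = 5, pos_x_2 = 5.5, pos_y_2 = 8, pos_z_2 = 11, pos_x_3 = 12.5, pos_y_3 = 1.5, pos_z_3 = 0.5, width_3 = 3, height_3 = 4, pos_x_4 = 0.5, pos_y_4 = 8, pos_z_4 = 8.5, width_4 = 4.5, depth_4 = 5, pos_x_5 = 9, pos_y_5 = 6, pos_z_5 = 12.5, pos_x_6 = 12.5, pos_y_6 = 6, pos_z_6 = 10, pos_x_7 = 10, pos_y_7 = 4.5, pos_z_7 = 2, height_7 = 6, pos_x_8 = 8, pos_y_8 = 13, pos_z_8 = 3, height_8 = 5.5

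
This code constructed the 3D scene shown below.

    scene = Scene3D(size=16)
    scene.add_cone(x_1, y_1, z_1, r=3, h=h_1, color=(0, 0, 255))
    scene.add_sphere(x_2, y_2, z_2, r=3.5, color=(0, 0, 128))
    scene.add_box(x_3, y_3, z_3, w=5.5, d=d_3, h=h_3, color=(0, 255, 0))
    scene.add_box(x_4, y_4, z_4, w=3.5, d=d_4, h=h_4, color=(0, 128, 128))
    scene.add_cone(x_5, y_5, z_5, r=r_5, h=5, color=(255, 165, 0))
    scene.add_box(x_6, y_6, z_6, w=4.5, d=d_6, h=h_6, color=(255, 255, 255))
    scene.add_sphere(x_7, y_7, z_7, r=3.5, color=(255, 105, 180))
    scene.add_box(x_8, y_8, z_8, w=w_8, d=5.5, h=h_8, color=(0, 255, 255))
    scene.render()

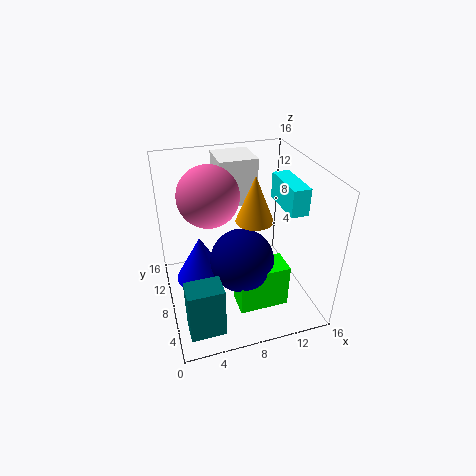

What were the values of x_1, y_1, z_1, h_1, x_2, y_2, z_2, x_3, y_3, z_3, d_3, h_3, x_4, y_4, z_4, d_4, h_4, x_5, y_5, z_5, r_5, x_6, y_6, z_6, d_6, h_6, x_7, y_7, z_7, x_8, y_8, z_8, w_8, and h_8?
x_1 = 4
y_1 = 10
z_1 = 2
h_1 = 5.5
x_2 = 8
y_2 = 6.5
z_2 = 6
x_3 = 7
y_3 = 3.5
z_3 = 1
d_3 = 3
h_3 = 5
x_4 = 1
y_4 = 0.5
z_4 = 2
d_4 = 2.5
h_4 = 5.5
x_5 = 9.5
y_5 = 7
z_5 = 10.5
r_5 = 2
x_6 = 7
y_6 = 11.5
z_6 = 10
d_6 = 4.5
h_6 = 5.5
x_7 = 5.5
y_7 = 11
z_7 = 12
x_8 = 13
y_8 = 5.5
z_8 = 11
w_8 = 2
h_8 = 3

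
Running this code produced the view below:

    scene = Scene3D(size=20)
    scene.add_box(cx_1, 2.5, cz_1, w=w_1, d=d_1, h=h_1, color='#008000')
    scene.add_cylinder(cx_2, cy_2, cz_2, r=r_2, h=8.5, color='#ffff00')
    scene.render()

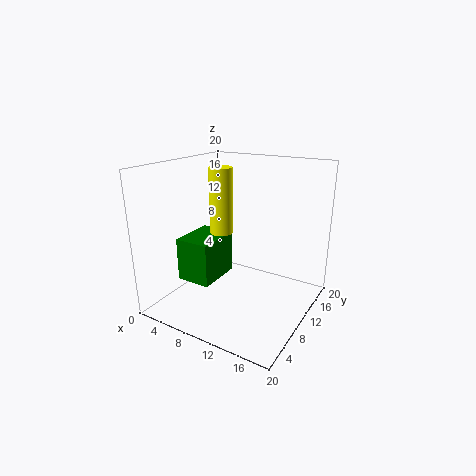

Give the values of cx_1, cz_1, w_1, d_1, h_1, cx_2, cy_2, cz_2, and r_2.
cx_1 = 5.5; cz_1 = 6; w_1 = 4.5; d_1 = 6; h_1 = 5.5; cx_2 = 9; cy_2 = 7.5; cz_2 = 11.5; r_2 = 1.5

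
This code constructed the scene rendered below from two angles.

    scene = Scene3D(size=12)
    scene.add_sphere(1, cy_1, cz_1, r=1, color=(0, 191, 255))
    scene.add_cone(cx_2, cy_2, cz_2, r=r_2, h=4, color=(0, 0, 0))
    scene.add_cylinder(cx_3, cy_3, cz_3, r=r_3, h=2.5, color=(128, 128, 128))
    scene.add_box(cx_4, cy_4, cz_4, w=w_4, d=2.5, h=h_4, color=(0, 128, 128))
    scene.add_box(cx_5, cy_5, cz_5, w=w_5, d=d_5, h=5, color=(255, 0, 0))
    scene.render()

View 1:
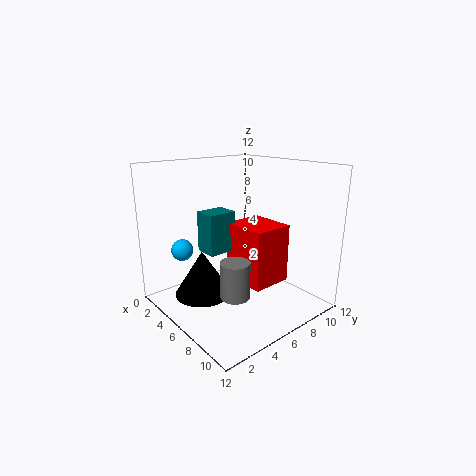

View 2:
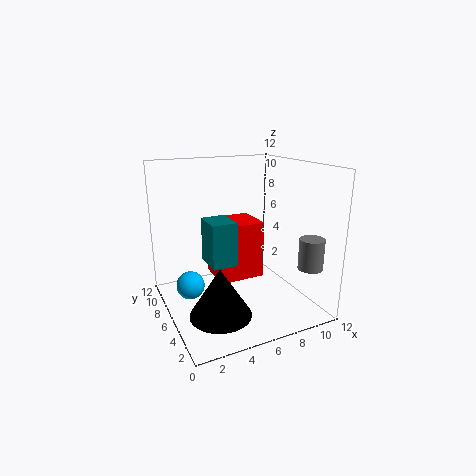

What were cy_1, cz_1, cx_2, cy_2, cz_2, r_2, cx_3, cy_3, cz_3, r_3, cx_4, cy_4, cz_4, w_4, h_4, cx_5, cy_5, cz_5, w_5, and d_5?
cy_1 = 3.5; cz_1 = 4; cx_2 = 3.5; cy_2 = 4; cz_2 = 0.5; r_2 = 2.5; cx_3 = 10.5; cy_3 = 2; cz_3 = 4; r_3 = 1; cx_4 = 3; cy_4 = 4; cz_4 = 4.5; w_4 = 2; h_4 = 3.5; cx_5 = 4.5; cy_5 = 6; cz_5 = 2; w_5 = 4; d_5 = 3.5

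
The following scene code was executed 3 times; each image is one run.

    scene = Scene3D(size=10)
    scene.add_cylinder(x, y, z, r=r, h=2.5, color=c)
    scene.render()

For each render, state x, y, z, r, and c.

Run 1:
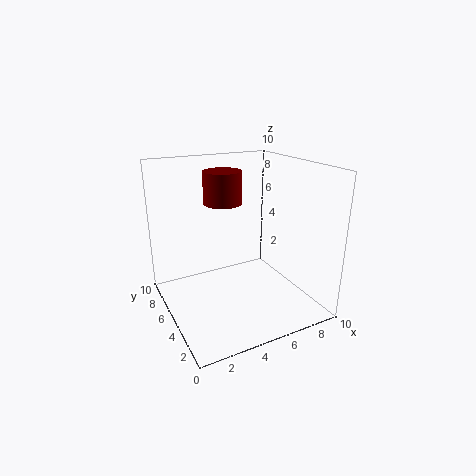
x = 5.5, y = 8.5, z = 6.5, r = 1.5, c = 'maroon'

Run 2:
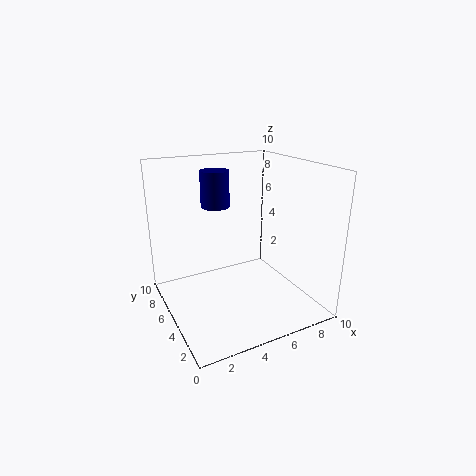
x = 4, y = 6.5, z = 7, r = 1, c = 'navy'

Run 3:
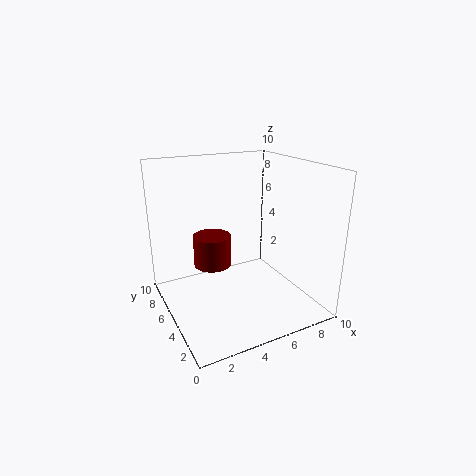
x = 4.5, y = 8.5, z = 1.5, r = 1.5, c = 'maroon'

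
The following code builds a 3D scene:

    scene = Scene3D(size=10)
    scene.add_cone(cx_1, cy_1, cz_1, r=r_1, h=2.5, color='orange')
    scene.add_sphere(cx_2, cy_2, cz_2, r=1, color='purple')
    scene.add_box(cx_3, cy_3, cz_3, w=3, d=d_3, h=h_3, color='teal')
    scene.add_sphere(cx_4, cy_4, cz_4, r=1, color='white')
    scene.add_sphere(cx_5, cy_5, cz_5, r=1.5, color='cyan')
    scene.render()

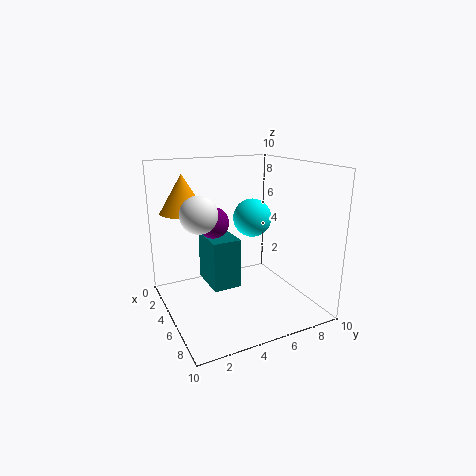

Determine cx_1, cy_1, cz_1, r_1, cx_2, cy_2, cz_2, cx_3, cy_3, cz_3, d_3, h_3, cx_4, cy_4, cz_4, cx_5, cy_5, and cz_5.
cx_1 = 4; cy_1 = 1.5; cz_1 = 7; r_1 = 1.5; cx_2 = 5.5; cy_2 = 3; cz_2 = 6.5; cx_3 = 2.5; cy_3 = 3; cz_3 = 1.5; d_3 = 2; h_3 = 3.5; cx_4 = 8.5; cy_4 = 1; cz_4 = 8; cx_5 = 2.5; cy_5 = 7.5; cz_5 = 5.5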